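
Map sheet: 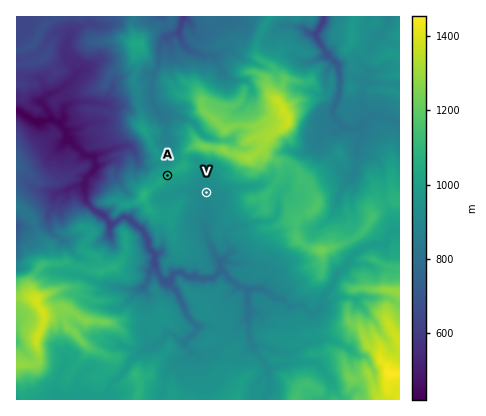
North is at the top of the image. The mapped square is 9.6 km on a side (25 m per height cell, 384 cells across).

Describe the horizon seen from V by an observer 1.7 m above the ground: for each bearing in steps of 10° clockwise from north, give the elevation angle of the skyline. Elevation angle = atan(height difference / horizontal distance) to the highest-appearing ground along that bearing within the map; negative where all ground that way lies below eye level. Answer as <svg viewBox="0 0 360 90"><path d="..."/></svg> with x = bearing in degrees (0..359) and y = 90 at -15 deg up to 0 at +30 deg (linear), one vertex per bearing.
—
<svg viewBox="0 0 360 90"><path d="M0 27l10 1 10-3 10 0 10 0 10 1 10 6 10 7 10 8 10-3 10-4 10 5 10 4 10 2 10 1 10 4 10 2 10 0 10 1 10-1 10-2 10-1 10-4 10-1 10 0 10-1 10 1 10-3 10 2 10-3 10-1 10-2 10-3 10 5 10-7 10-7"/></svg>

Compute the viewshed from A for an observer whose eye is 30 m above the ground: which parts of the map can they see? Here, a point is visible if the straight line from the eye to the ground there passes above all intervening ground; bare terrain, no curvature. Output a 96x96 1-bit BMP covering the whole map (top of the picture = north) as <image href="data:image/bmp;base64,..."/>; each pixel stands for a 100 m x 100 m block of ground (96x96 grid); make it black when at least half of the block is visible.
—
<image width="96" height="96" href="data:image/bmp;base64,Qk2+BAAAAAAAAD4AAAAoAAAAYAAAAGAAAAABAAEAAAAAAIAEAAATCwAAEwsAAAIAAAAAAAAA////AAAAAAAAAAAADn//AfwB7PAAAAAAD///AP4BwPAAAAABD///AP4B4fgAAAABH/x/AP8b4fgAAAAhH///gf//4bgAAAARH///wf/9/7gAAAAf+///4f/5/zgAAAAP8P//+f/z/3wAAAAP8P///h/D7+gAAAAH8H///YcD7+AAAAAD+Bh8e/8D7+AAAAAB/DA8P4P7/mAAAAAAHMAfHgH/9mEEAAACDwYfkAD/52MEAAAHhw/PwH4fZ2cGAAAPgAf/n/8H5m8CAAAPAAP/v///9s4DAAA+MAB5n///9twBAABgcfA4n///9rwBgAfv8+B8H////PgBwP///8B+H////fgBwf///8f+H//P5/gDx/x//4//F/8D4fgD/8A//4f/H/hB4PgH/wn//w//P/gAYBwHfjfnnx//HgwAAAAfgcABnB/jmA4AAAA/8cAAMD/5gGcAGfg//8AAMH/+AP/AD8B+P4AAAAA8Af/gAAD4AAAGAAAcsP7wAAAAAAA+AAAf/v5wAAAAAH48AAAf//+4AAAAAH/4AAOf///4AAACAA/4AAYAeP/4AAAAAA/4AB+DeH/QAAAAAAAYAD8h+DgwAAAAAAAIAH9h+Bh4AAAgAAAYAP9g+HgfAAAAAAAQAf7l/TwAAAACAAAQAf7n+H4AAAAHAAAQAf73+DwAAAAGAAAAAY/3/hwAAAAOAAAAAQ/5//wAAAAOAAAABw3/8HwAAAAfAAAADw//4B4AAAA/AAAAPw///B/AAAD/wAAAfw///AfAAAD/wAAAf4//xADgAAD/wAAA////4ABwAAD/4AGA/////ABwAAD/wAGA/////gBgAAD/4AAB/////gZAAAD/+AAD/////wYAAAD//AAE////44YAAAD//gAIf///4AAAAAD//wAIP+f/4AAAAAD//4AIH+P/8AAAAAD//8AIH8H/4AAAAAD//+AIf8H/wAAAAAD//+AIP+H/wAAAAAD///AAP//+AAAAAAD/7/4Af//wAAAAAAD//3/Ab/4AAAAAAAD////A//gAAAAAAAD////n//gAAAAAAAD///////AAAAAAAAD8fH///+AAAAAAAAD4f7/ABgAAAAAAAAD45/+ABgCAAAAAAAD/4/8ABgeAAAAAAAD/9/8AD/8AAAAAAAD/d/4AD/4AAAAAAAD+cD4AH/wAAAAAAAD+/DwAH/wAAAAAAAD+f/wAP/gAAAAAAAD/H/wDP4AAAAAAAAD/7jwH/wAAAAAAAAD/+gAH/iAAAAAAAAD//AAGzGAAAAAAAAD//AAGSAAAAAAAAAD//AAHQAAAAAAAAAD//gAD4AAAAAAAAAD//gAP4AAAAAAAAAA//wAP4AAAAAAAAADD/wAH4AAAAAAAAAD5/wAH4AAAAAAAAAD8/wAP4AAAAAAAAAAe/AA/4AAAAAAAAAAOeADg4AAAAAAAAAAHeAAAYAAAAAAAAAAH+AAAIAAAAAAAAACD+AAAAAAAAAAAAADD8AAAAAAAAAAAAADB8AAAAAAAAAAAAADg8AAAAAAAAAAAAAA="/>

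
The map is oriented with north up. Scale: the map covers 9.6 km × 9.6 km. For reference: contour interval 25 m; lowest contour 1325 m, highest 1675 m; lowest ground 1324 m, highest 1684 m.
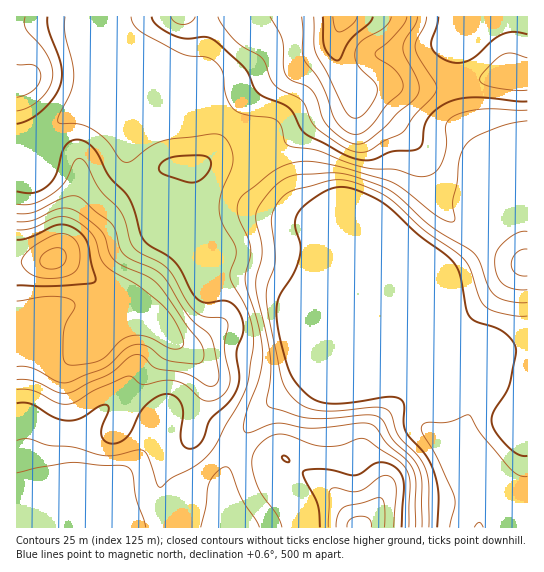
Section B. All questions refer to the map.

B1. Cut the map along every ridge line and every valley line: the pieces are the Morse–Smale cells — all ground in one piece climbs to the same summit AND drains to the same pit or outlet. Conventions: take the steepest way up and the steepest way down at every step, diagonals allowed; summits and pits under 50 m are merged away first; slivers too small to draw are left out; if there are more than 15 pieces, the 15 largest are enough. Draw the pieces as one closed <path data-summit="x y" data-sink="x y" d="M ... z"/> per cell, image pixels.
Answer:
<path data-summit="53 259" data-sink="479 527" d="M78 112l-5 0-12 8-26 27-5 9-14 1 1 371 212 0-6-46 6-23 15-26 27-30 24-16 15-14 33-13 80-1 6 0-15 5-3 3 0 6 9 21 4 25 3 7 8 9 24 16 10 27 14 21 1 8-5 20 49 0-1-344-21 1-10 9-7 12 0 17-9 20-21 22-19 10 5 44 15 37-2 2-4-1-20-19-95-96-8-20-4-4-14 0-12-4-36-34-9-16-3-22-18-14-12-7-120 1z"/><path data-summit="345 17" data-sink="479 527" d="M527 16l-406 0-1 3 4 10 7 8 26 15 68 69 18 11 10 9 2 17 5 15 37 38 16 6 14 0 4 4 8 20 95 96 20 19 5 1-14-39-5-44 19-10 21-22 9-20 0-17 7-12 10-9 22-2z"/><path data-summit="358 527" data-sink="479 527" d="M422 360l-79 0-33 13-15 14-24 16-27 30-15 26-6 23 5 44 2 2 248 0 6-21-1-8-14-21-10-27-24-16-10-12-5-29-9-21 0-6z"/><path data-summit="17 82" data-sink="479 527" d="M119 16l-103 1 1 139 13 0 15-21 16-15 12-8 10 1 20 8 112 0 8-2-66-67-26-15-7-8z"/>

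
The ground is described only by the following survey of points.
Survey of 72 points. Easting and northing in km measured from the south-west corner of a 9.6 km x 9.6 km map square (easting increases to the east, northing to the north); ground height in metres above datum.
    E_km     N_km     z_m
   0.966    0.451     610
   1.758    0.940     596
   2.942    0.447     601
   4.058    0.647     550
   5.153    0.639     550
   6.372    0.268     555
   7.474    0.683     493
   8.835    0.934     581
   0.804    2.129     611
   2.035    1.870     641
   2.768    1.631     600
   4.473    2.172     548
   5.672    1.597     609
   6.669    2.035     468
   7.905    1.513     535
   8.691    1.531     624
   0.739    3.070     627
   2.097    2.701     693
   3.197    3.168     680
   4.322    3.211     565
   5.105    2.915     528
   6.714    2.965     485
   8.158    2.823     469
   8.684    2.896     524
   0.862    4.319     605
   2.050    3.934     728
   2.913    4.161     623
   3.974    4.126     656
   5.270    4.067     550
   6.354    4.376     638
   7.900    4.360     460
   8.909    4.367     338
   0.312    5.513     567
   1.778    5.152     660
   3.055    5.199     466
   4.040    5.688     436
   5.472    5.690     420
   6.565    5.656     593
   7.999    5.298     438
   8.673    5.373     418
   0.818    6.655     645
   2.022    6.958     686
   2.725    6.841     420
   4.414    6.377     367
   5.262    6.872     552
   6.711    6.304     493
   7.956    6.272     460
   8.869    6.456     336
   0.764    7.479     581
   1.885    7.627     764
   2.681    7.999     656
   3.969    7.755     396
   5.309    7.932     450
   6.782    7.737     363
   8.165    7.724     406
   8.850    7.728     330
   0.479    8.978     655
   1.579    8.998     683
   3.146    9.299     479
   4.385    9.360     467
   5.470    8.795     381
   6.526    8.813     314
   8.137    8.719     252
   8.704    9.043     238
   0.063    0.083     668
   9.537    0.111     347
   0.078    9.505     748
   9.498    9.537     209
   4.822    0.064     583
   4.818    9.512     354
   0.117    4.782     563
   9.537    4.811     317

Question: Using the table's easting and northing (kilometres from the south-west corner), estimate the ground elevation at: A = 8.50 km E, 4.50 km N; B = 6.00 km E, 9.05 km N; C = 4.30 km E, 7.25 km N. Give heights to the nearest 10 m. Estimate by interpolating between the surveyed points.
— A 430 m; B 320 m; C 450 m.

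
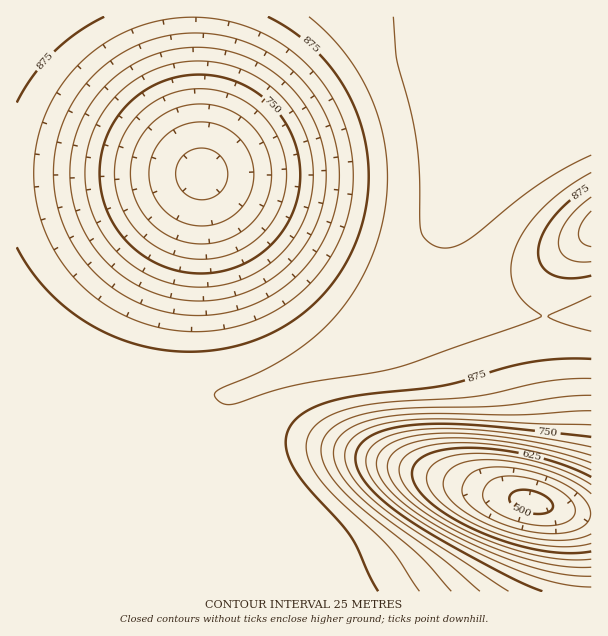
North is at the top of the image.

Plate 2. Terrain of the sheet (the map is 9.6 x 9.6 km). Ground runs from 490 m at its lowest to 950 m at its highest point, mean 835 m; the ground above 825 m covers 62.9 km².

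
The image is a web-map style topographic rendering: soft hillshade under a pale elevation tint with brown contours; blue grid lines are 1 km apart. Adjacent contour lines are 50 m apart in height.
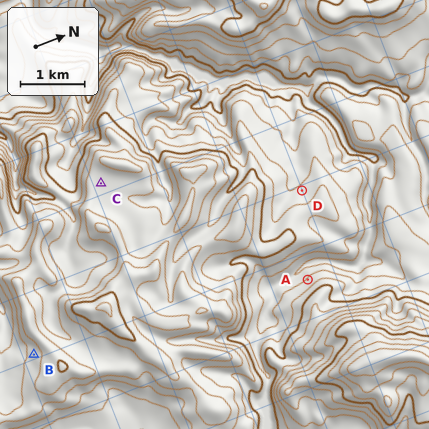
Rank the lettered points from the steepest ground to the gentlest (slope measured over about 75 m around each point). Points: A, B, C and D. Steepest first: A B D C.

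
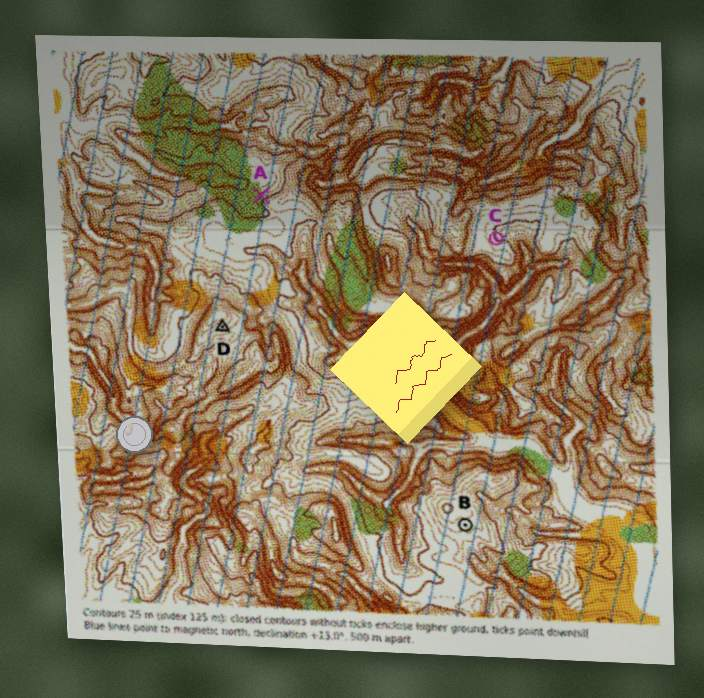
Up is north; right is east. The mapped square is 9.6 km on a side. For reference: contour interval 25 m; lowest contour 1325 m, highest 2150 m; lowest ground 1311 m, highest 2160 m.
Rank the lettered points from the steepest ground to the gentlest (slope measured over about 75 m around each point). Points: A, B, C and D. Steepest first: A D C B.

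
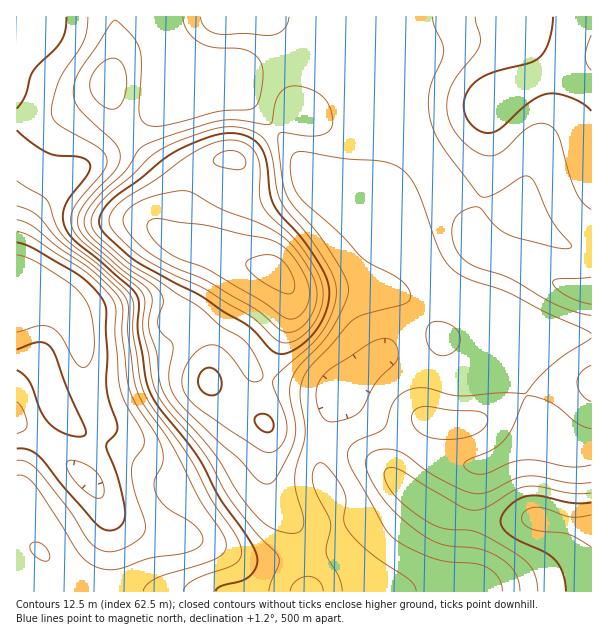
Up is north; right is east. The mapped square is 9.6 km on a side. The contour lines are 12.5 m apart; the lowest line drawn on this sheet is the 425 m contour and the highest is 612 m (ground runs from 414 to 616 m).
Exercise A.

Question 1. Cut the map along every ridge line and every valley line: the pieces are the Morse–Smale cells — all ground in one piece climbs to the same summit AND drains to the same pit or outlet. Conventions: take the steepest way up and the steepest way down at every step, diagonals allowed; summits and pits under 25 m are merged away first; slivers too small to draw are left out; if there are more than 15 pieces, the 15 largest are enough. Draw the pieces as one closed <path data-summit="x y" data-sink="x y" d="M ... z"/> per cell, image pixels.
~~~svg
<path data-summit="276 272" data-sink="17 282" d="M396 16l-380 1 1 575 355-1-6-12-18-21-6-10-10-51-12-26 2-27 15-49 34-33 12-7 9 1 40 17 14 3 15 0 10-3 20-12 19-23 0-5-5-6-14-13-44-22-57-70-22-19 6-3 23-26 9-13 4-14-1-15-6-16-23-32 18-34z"/><path data-summit="591 528" data-sink="17 282" d="M591 336l-81 0-5 9-14 16-11 7-19 8-15 0-14-3-40-17-9-1-12 7-34 33-15 49-2 27 12 26 10 51 6 10 18 21 6 13 220-1z"/><path data-summit="591 56" data-sink="17 282" d="M591 16l-194 1 1 33-18 34 23 32 6 16 1 15-2 11-11 16-17 20-12 9 22 19 57 70 44 22 14 13 5 9 82-1z"/>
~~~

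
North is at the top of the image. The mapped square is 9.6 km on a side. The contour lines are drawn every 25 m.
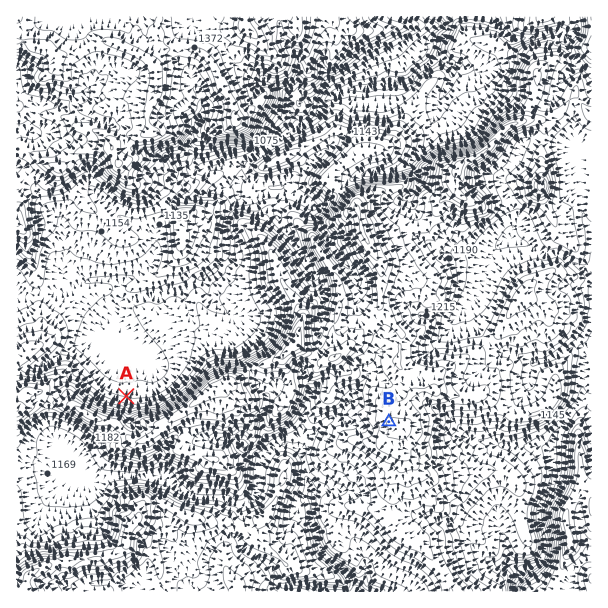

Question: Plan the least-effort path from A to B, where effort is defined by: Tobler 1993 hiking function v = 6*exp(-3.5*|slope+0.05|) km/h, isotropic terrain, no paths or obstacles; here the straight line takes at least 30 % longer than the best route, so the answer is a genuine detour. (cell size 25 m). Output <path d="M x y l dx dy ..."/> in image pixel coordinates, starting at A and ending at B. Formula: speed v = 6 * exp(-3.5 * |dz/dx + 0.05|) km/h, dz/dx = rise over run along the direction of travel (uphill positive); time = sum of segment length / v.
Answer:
<path d="M126 396l33 0 36-18 8-7 9-5 19 0 6 3 12 0 3 2 5 0 6 3 6 0 3-2 6 0 9 5 1 0 3-2 2-1 3-6 1-2 3-1 3 0 3 1 5 9 3 2 3 0 3-2 6 0 3 2 1 3 2 1 3 2 25 0 3 1 12 24 14 14"/>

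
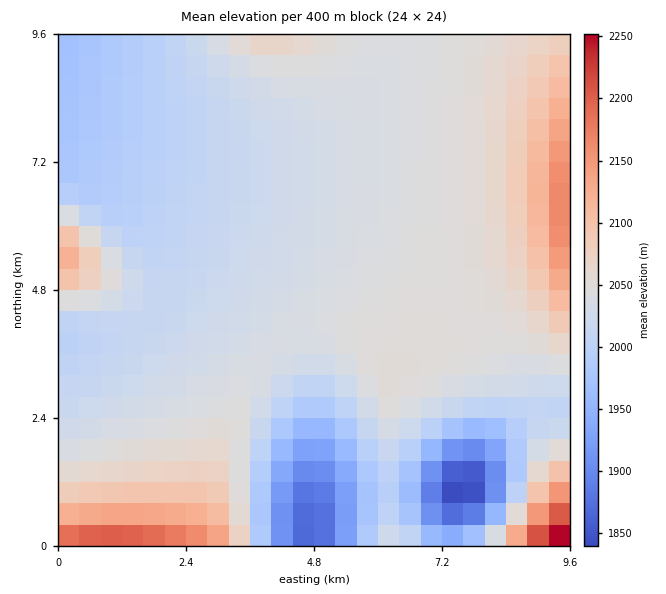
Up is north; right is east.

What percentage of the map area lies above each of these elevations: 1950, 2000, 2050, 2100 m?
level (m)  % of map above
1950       94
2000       81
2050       23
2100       8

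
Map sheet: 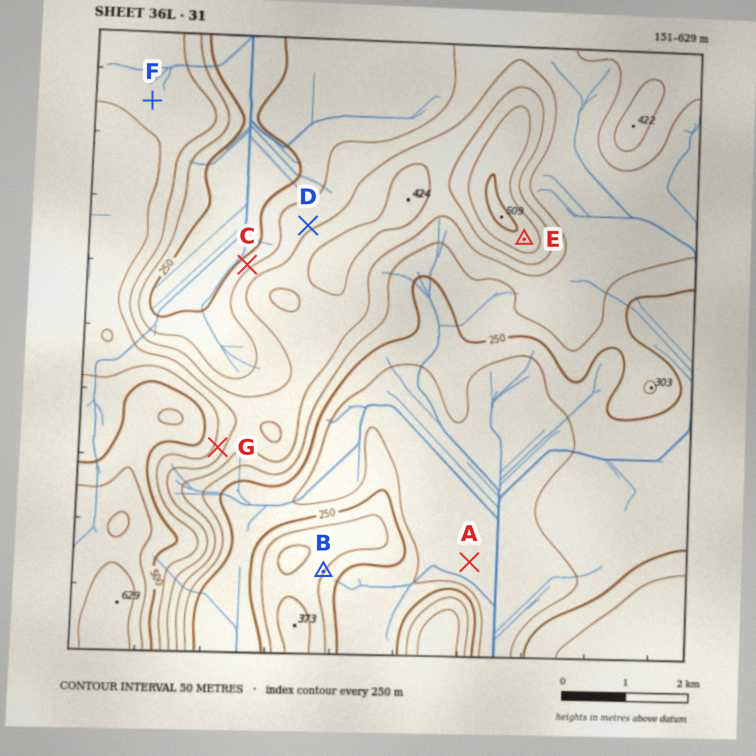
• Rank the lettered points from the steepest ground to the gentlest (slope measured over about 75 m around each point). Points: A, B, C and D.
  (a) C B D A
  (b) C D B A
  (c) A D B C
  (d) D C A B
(a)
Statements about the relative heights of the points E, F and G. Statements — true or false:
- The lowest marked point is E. false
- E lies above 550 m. false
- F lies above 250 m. true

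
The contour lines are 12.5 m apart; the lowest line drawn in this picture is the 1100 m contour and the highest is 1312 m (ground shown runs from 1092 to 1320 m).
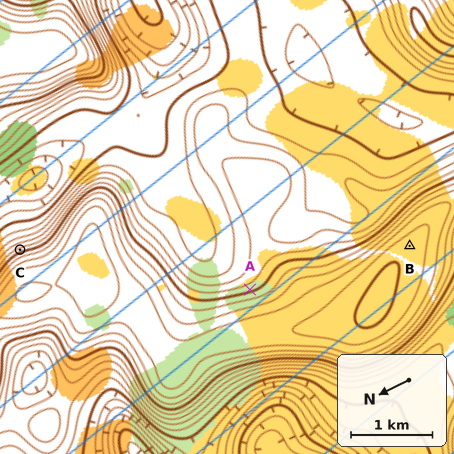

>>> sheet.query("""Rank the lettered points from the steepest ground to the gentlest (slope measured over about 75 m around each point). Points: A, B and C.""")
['C', 'A', 'B']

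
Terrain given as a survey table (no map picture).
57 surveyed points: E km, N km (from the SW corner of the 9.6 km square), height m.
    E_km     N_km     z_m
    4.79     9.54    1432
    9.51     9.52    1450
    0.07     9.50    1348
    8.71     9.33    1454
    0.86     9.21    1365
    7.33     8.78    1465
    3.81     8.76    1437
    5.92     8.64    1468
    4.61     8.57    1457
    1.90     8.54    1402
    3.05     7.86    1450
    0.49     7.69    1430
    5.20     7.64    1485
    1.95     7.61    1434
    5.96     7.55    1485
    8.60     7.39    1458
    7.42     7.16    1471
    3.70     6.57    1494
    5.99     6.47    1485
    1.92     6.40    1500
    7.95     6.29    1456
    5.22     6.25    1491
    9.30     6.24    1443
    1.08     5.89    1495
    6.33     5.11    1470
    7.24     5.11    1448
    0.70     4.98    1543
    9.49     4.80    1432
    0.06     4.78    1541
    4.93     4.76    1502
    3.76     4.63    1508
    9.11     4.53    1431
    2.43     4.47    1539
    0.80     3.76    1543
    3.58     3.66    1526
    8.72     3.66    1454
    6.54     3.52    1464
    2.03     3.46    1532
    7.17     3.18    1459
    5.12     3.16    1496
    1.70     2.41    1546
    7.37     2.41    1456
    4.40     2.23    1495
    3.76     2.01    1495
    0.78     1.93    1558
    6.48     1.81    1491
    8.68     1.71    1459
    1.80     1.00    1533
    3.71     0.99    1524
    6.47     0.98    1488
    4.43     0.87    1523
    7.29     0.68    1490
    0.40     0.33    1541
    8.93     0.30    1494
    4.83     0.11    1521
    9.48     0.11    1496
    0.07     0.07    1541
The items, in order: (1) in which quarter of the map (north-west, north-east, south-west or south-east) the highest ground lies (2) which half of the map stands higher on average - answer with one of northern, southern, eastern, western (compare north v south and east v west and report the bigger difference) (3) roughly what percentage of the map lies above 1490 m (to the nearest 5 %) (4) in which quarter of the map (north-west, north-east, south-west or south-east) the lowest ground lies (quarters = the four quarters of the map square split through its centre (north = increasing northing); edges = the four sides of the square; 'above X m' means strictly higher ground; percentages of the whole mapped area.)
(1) The highest ground is in the south-west quarter.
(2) Taken as a whole, the southern half is higher than the northern.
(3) Ground above 1490 m makes up about 45 % of the sheet.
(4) The lowest ground is in the north-west quarter.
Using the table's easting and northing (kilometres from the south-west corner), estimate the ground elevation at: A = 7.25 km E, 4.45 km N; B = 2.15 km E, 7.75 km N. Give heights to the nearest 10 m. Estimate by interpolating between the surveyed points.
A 1460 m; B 1430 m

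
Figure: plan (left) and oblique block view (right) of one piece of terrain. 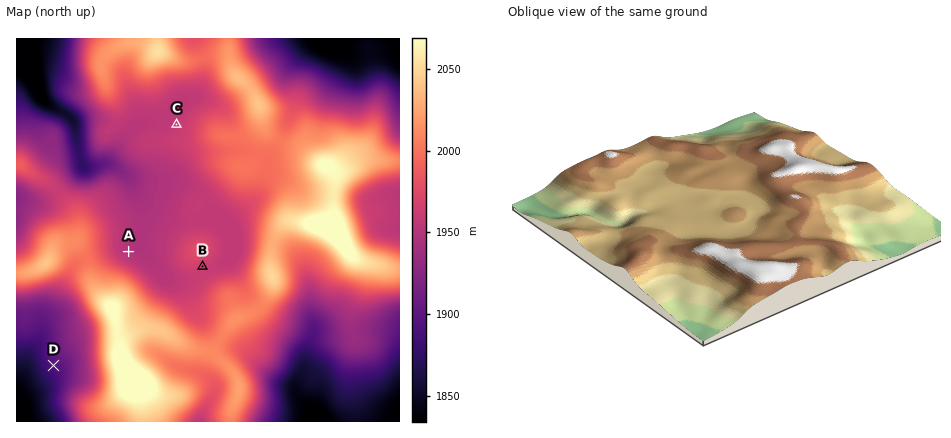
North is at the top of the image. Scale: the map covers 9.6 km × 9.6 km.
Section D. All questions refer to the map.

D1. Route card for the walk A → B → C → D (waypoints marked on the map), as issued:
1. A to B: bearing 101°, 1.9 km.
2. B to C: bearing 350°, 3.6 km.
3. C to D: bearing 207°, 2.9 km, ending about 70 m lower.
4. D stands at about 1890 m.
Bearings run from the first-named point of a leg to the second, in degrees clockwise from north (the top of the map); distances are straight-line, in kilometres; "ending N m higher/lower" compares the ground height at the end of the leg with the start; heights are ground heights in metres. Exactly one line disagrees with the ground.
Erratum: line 3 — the distance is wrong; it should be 6.8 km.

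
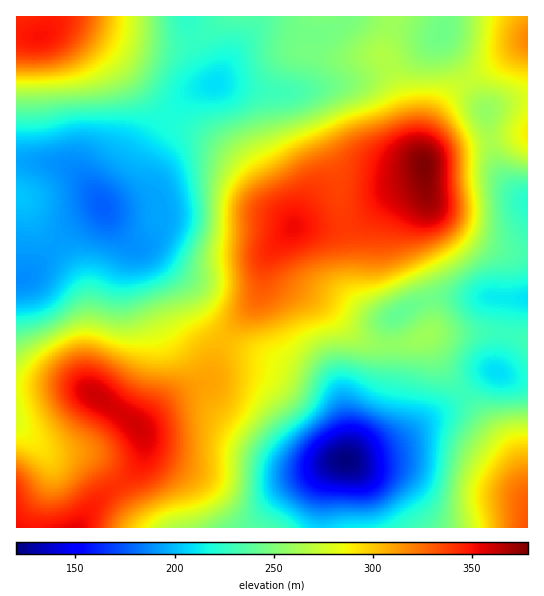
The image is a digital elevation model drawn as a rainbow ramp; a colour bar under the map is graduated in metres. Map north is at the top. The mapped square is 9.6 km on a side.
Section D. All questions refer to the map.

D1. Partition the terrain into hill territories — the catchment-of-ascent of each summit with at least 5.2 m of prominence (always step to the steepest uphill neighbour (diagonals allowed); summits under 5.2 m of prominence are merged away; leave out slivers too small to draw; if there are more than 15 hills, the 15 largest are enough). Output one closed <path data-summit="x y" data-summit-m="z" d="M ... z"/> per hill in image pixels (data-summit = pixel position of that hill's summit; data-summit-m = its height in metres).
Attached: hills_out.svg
<path data-summit="425 166" data-summit-m="378" d="M445 16l-257 1 4 22 23 45 3-1 55 9 20 0 10 6 33 73 4 35 8 39 1 36 3 9 9 15 10 8 14 6 10-2-4 5-2 8 0 48-4 19-10 26-28 37 54-20 89-68 8 0 13 5 17 1 0-177-9-5-12-13-11-18-8-32-1-20-44-71-2-8z"/><path data-summit="97 397" data-summit-m="361" d="M102 207l-31 21-42 47-13 4 0 146 34 28 33 2 14 6 20 24 23 34 10 9 171 0 2-37 4-13 6-11 10-6 4-4-2-34-2-13-7-16-7-7-14-8-70-28-23-12-15-16-22-38-34-33-21-9-13-13z"/><path data-summit="294 227" data-summit-m="353" d="M218 83l-25 9-18 17-28 36-15 32-29 28 0 2 14 23 13 13 21 9 34 33 22 38 15 16 23 12 70 28 14 8 7 7 7 16 4 21-1 29 29-37 8-18 6-27 0-48 4-12-8 1-14-6-10-8-9-15-3-9-1-36-8-39-4-35-33-73-10-6-20 0z"/><path data-summit="41 35" data-summit-m="351" d="M187 16l-170 0-1 145 41 3 17 7 14 14 14 20 30-28 15-32 28-36 18-17 22-9-23-44z"/><path data-summit="527 527" data-summit-m="333" d="M498 372l-8 0-5 3-36 30-48 35-64 24-8 9-6 18-2 36 206 1 1-149-17-2z"/><path data-summit="75 527" data-summit-m="355" d="M17 425l0 103 132-1-9-8-23-34-20-24-14-6-33-2z"/><path data-summit="527 39" data-summit-m="318" d="M527 16l-82 1-4 17 2 8 43 69 20-8 22-4z"/><path data-summit="17 197" data-summit-m="203" d="M31 161l-15 1 1 117 5 0 7-4 42-47 32-22-15-21-14-14-17-7z"/><path data-summit="527 133" data-summit-m="290" d="M527 100l-21 3-21 8 4 28 7 26 11 18 19 17 2-1z"/>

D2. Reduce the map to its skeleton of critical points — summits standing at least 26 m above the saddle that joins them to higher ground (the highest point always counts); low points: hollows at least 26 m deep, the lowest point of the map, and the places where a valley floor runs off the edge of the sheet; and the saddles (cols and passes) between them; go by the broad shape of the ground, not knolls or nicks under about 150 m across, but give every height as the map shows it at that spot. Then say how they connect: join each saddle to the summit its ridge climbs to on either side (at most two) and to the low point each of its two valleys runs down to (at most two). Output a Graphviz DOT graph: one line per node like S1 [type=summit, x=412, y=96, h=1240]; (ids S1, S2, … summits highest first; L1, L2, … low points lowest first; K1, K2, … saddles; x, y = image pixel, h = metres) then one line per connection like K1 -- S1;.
graph terrain {
  S1 [type=summit, x=423, y=166, h=378];
  S2 [type=summit, x=97, y=397, h=361];
  S3 [type=summit, x=41, y=35, h=351];
  S4 [type=summit, x=527, y=526, h=333];
  S5 [type=summit, x=527, y=39, h=318];
  L1 [type=low, x=345, y=461, h=120];
  L2 [type=low, x=102, y=206, h=176];
  K1 [type=saddle, x=225, y=339, h=304];
  K2 [type=saddle, x=466, y=82, h=272];
  K3 [type=saddle, x=462, y=393, h=229];
  K4 [type=saddle, x=193, y=39, h=227];
  K1 -- S1;
  K1 -- S2;
  K1 -- L1;
  K1 -- L2;
  K2 -- S1;
  K2 -- S5;
  K2 -- L1;
  K2 -- L2;
  K3 -- S1;
  K3 -- S4;
  K3 -- L1;
  K4 -- S1;
  K4 -- S3;
  K4 -- L2;
}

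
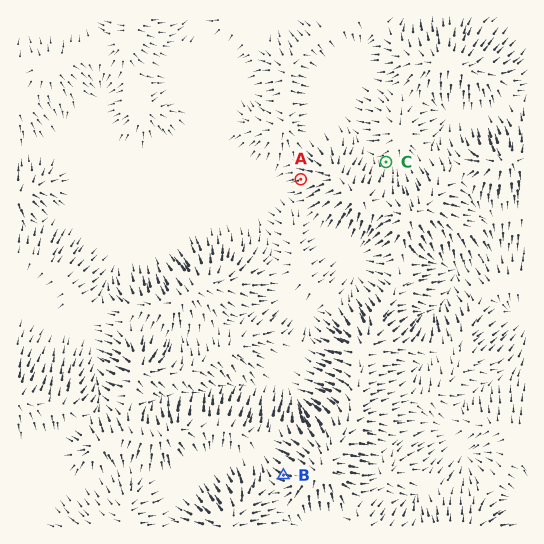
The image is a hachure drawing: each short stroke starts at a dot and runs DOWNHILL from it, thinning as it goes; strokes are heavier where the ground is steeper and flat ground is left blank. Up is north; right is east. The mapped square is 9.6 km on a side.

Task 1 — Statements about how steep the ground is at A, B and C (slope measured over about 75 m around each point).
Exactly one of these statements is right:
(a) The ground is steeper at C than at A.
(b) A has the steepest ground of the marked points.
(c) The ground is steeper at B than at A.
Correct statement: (c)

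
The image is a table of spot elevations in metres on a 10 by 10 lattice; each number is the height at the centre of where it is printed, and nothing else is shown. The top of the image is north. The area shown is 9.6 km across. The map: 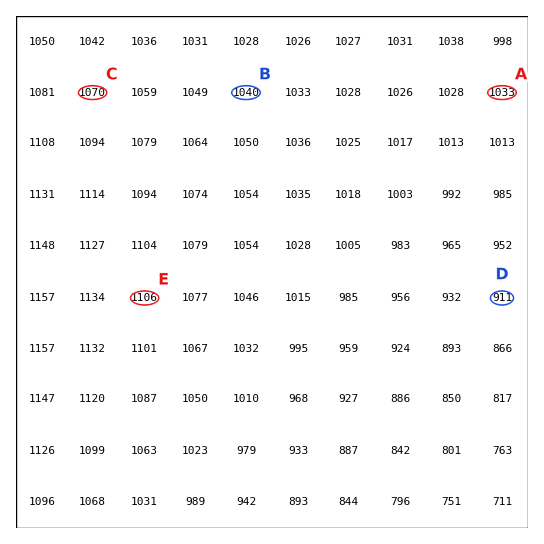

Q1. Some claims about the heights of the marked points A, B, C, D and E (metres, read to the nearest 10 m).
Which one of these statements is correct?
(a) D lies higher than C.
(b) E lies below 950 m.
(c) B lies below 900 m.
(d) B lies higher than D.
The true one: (d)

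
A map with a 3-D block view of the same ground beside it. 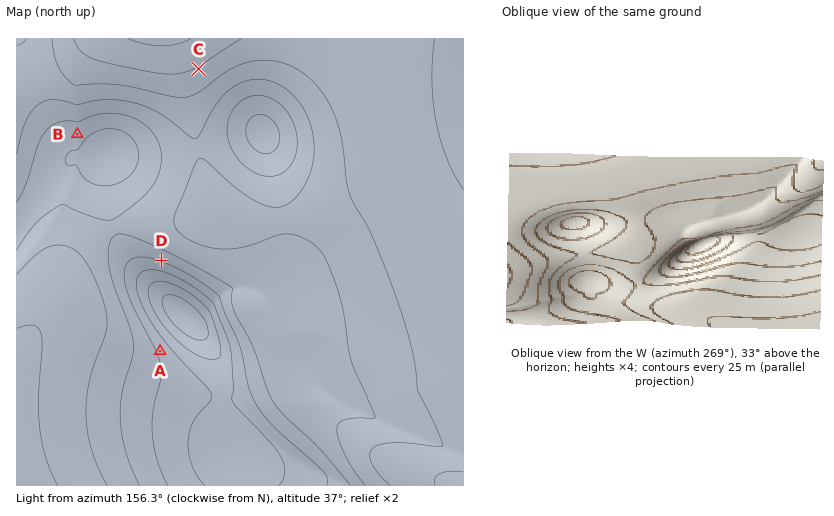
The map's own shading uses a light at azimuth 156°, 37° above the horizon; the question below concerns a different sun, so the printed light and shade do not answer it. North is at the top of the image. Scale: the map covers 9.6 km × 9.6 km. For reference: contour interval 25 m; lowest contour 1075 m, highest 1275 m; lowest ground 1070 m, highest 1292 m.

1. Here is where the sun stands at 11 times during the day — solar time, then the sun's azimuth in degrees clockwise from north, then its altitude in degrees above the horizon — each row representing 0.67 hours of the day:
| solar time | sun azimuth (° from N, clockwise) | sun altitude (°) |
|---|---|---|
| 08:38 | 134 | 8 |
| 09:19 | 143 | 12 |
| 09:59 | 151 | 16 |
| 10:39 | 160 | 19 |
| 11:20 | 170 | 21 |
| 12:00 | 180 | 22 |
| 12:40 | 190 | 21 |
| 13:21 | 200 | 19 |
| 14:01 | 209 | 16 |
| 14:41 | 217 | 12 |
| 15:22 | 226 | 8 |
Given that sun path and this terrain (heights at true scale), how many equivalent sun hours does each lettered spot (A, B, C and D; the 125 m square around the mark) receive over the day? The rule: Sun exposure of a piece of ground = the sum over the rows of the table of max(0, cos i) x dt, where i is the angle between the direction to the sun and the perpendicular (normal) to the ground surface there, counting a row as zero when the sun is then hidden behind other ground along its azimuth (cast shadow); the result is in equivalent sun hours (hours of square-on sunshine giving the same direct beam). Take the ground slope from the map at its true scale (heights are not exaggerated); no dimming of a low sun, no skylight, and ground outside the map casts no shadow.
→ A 2.2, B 1.7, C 1.7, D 1.3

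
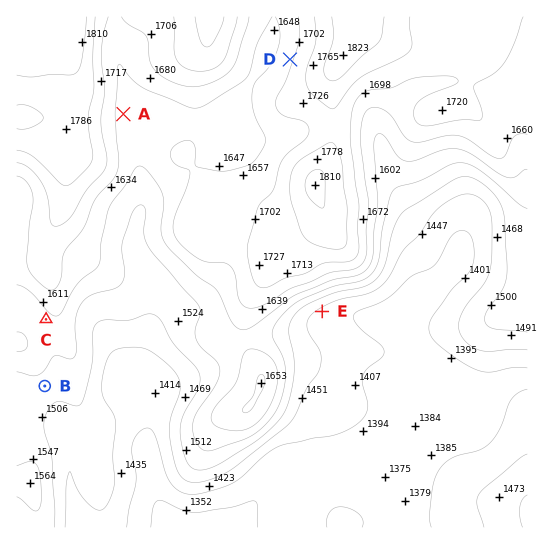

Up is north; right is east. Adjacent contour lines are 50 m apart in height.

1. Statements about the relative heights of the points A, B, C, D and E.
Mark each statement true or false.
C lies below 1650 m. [true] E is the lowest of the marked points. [true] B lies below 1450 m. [false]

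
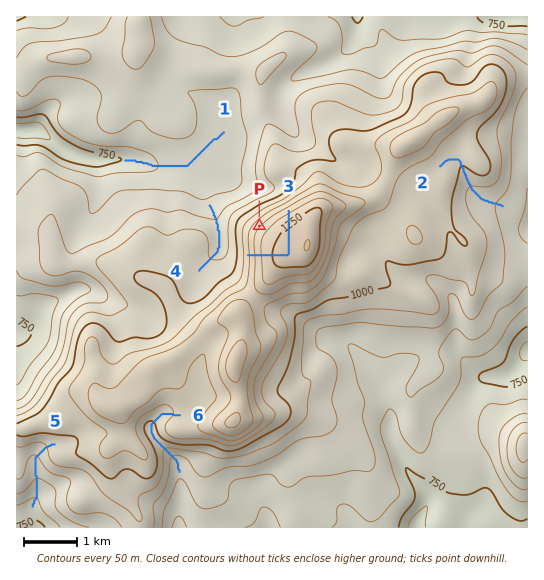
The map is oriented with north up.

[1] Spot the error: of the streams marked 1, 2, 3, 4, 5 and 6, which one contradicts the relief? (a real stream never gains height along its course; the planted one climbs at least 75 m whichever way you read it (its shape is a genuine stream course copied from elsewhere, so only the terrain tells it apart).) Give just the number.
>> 3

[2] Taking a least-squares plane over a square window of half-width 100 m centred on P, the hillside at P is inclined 22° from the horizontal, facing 312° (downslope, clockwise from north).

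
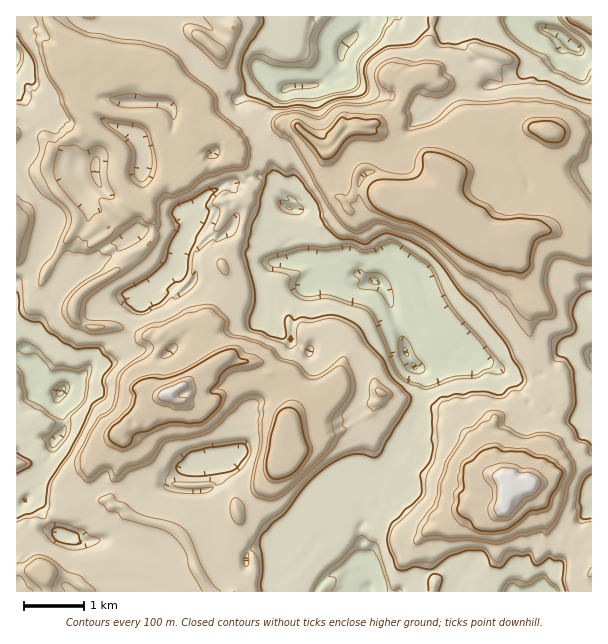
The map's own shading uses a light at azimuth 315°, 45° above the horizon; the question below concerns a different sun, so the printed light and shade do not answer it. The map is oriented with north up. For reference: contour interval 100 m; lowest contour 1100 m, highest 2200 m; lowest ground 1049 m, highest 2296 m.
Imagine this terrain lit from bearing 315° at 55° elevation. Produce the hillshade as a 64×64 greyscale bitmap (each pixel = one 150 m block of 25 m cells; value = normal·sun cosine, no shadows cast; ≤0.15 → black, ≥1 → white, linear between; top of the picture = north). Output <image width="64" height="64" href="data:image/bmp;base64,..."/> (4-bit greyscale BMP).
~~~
<image width="64" height="64" href="data:image/bmp;base64,Qk12CAAAAAAAAHYAAAAoAAAAQAAAAEAAAAABAAQAAAAAAAAIAAATCwAAEwsAABAAAAAAAAAAAAAAABEREQAiIiIAMzMzAERERABVVVUAZmZmAHd3dwCIiIgAmZmZAKqqqgC7u7sAzMzMAN3d3QDu7u4A////AMiZac27zMzMzMy9vMtmvMyWqbu727zNybzMtxMzhazbybhqzMzMzMzMzLvMzGW8zKVqq7vbqs3avMzKZmNozcze24nMzMzMzMzcy8y9hrzMyUSbzLyFaJq8zLeat0rd3e/qrN3MzMzMzMzLzKunvMzMlDi8vJdWQ3q8pkeYRY3dzd3c3u3MzMzMzLzMqIm8zMzKRIq7zJmVI0Z3RWmGi8zMypzu7dzMzMy7vMy4WLzMzMyleMzctnYyESMTabvMzMyXmpq7zMu7vMvMzLpTrMzMzLqb3u3qZmVCIQA0V7zd7bhnibu7u8zMzMzMqpNJzMzMy7zf/u/buYh0ADZCe87+/qmrzLvLzMzMzM25uDKczMzMvM3///3ZrNkwE2Qned7+3MzMy7zMzMzMzdq5YirMzMzMzN///u3M7YIjIhNnvO7czM3MzMzd3d3d3KdCA7zMzMzMzf/u79zu1yNBEke73uzLrMvMyr3t3u7euWEAW8zMzMzM7t7u3Mzbk0IAJKvO/chYppu6m93u7/7scwAFvMzMzMze7+7d3t3ZdhAQSL7/2mSGNYp3vd7v/+yoIABKzMzMzN/v7v3v28zLYkRnrf/tyJpkJoRavM3/3eyiAAJpqazMz/7//+7d3LmXe8y87+/cp3lidzNnib7d7MhDAjRlWszO7v///M273IiqzJj/7u2XRYQlQiREWN3tyHlDiHc2vM3u/+7t3d7biKnLpI/u/ux0RUMxEnh43O23e5WLu2Kczd3f/t263tu4i8y5fu7v/8ljNEMAKbzd7rd7h5u7o0vN7s3/6azN3Zeszcm//+///bp1VkACnN7vt4uFjMuoJ83uzN/8m8zMhKyrm97+///+y4eJthAoze/aq7U6y4lTre/t3e3czMyje0jJ3+//7u3dp2irdUN73d3MyjbNmIad/+7tzf7czLVrN7ht3u7e3+/+mJaLuHrMzN3MZc7YeL3u7u3e//3MtntYy2e97u/v/d7ruDe7u8zLzuyGvbdovf/+7u3f7cymfJrKZWju/v7u7u/rY2ibzciu/5i8hFnu3e7v7+y9zLeMy7mHdrze/+3u7//Hepq7q93u28tjWszMzM3rycy7qYeZirqHeZzf/c7t7/6ay4nb3t3cuFVcvMzMzJvKzKecg2ibqHVXvMy9mt3N7cypqt2szMuIdYnMzMzJnJzLlWqnmbqId2ab3u7avMyqu6q+7czMyod3qszMzJjJnKqnNKu5qauL26q+//7czIeXrd3v7u25p3q8zMzJi6nMl4mEa8d624fN3d3u7/7smIV8zd7u7Ly4jMzMzLi7nMqWRoaLypvetazKnP/+7+yrtVvM3d7d3KqszMzMi7m8urplVYzNvN/zWpes3//u7cy3WszL3tu83b3czNq6icqbzIeESc27zv4zZEi87//czLdqynne3czM3dzM2siaiKzLd7hFvcq87/g0Mkre7uzLt3vbeLzMupvM3My7mYiImZpnumOM26zN/8VmIqzt3cuXfMy6u8y6l5vMy5mIdWdmRka7hWvdq8vO/YdyS+7d24dmnNzMzLqarMuXd3Znd4lEQndmSM3JqYre6mU53/3cdpdEVnd3mFWbuGVmZ3m7y3SFV3hHveqJhozvtSXP/+2Em5hlVlITIBVUVVV5vMzMg2mbu0Ws7qvJZr7pQq7+39WLy7uqpSAgABIzSLzMzMy2R6vLVZzf28ylWal1fO666HvMzM2YVCERETWLzMzd3dyYm8uHi83c3LpmdUes3tm4Ws3e3ZmKlCNFeszMzLze3MzMzJmrutzd3LmVInvd3KlJqc7bmcvJeKvMzMzKm93d3MzMzLqbvO7tzLUwAp7t2kaZmsiMy8q8zMzMypvMzMzMzLvcuru83t3d2mQAB+7tZKqrl73d3u3d3MynnMzMzMzLl828y7vOzJv+u4IBOc2UmqqJ3N3v7t7t3LZrzMzMzLqI3du7u83baf7cykMROJRneJu7zc7t3v7cuGrMzMzMp5re/Ju7vexX3tzMvKUzh2iKm3jNzMzN7t25m8zMzMylWs3+maiL3Hfc3Mub7ZR7q8m6lIzMzMzv26zMzMzMuqkzvO7JmXjLidzczKi9p4zLqZzHSKqszN7d3MzMzMuGamKs7u7LqrisrMzMy6yYrLiJ3exkZ3q97dzMzMzMuYdGlszd7+y5eXedzczMyorNyb2t/9uoeZrv7czMzM3d7IeYzMzNzamHeLzN3MuZzM3/7K3//dyqlq7/7MzMzO/szJbdzNrMyrze7L3ct4vd3Mu6re7czd2FnN//7u7d3d3Km//s2ty6mc3Luty3aL7Km8zN3Lvf/sNqm+7d7u3dzLq7//2szMuXeIiKzLiJWaic7u7t3e7c1zdkjNze7d3cms3v65zMzLqqvMzKi8tUebqrzd3vzLvMiJdqua3d3cvL3u7KzMzMzLvMy5jMulJ7qYiKvN287d3cqKvLmIrd26rv/bvczMzMzMzJist3MVmGZmir3d7/3e65vMy5eKyYzd3JrNzMzMzM3bisuZUgN4iHZ5ve7v7d3d3dzN2YuprN7XnOzMzd3d3LvMubt0FJu7p3mc7+7u79vN79urqay5zZbN7d3My83d3c28u7cyrMynaqne//7v+a3u3dmMy5p0Wd3dur3d3MzMzezN2WJrzLhYuqzf/c3svM3MmKyHpjNr3cus28zMzMzN7tzbpEvMuWarq97/3NuszMt4vLVEMn"/>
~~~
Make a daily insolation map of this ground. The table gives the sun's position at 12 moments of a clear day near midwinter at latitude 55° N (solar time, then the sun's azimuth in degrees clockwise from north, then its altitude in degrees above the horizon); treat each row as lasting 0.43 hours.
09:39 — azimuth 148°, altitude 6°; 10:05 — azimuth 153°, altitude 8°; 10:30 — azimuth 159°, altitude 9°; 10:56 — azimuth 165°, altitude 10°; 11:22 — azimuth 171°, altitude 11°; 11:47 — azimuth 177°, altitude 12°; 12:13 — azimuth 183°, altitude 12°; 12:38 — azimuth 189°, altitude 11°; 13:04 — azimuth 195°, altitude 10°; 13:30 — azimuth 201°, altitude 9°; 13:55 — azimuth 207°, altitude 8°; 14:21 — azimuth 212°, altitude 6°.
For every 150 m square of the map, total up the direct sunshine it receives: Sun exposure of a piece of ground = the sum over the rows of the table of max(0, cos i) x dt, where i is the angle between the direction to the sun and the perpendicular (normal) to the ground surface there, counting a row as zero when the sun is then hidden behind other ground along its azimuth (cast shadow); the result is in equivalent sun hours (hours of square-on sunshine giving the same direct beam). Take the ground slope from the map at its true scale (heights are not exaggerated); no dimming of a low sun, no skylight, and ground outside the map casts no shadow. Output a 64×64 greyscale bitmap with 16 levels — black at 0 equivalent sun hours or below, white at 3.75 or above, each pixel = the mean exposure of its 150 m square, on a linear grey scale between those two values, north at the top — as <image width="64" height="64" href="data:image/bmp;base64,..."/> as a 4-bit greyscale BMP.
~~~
<image width="64" height="64" href="data:image/bmp;base64,Qk12CAAAAAAAAHYAAAAoAAAAQAAAAEAAAAABAAQAAAAAAAAIAAATCwAAEwsAABAAAAAAAAAAAAAAABEREQAiIiIAMzMzAERERABVVVUAZmZmAHd3dwCIiIgAmZmZAKqqqgC7u7sAzMzMAN3d3QDu7u4A////AEm4I4YSMzMzMzRzARMyMzNTNkREN7REZTMzNZrISoY0i3WHIBMzM0QzNWEjIkQzMzgyQ0VWVEMDRDNEnr3pQzUzMxABIzMzMzNGEjMwIzMzNLlERGXNqUJEM2plR5QzMgAAABIjMzMzNEMSMzETMzM0SrREdXfd2lRDfZd62qUyEAAAAAEjMzREUyIzRRIzM0NEnLlnVFVZ/s2mz/hqhDMhAAAAACNEREViIzNFczMzQzNIjGVEi5rN///YVERDMyEAAAJ4VERFdyEzM0R3MzM0QzWVMiMq7JrP/v79yDMjABE1d0RFeIZBAjM0lkqEMzNERFMxAhAkSrdpvXi8UwAAATNERHdiAAAjMzR0RstDMzM0QyEAECNslF3py4ZzEAAAIzNIZRABEiMzMxJFWZMzMzRDIhABAyNDJFub13QREAEzMzEQEjMhEREiAo/7lzMzMzMiEAASMjMjOOxXVTERADM0QQEjMgABEAESdlnLUzMzMyIRARMRQzQ0WId1UiEAFErUe1Q0IAAAABI1793GMzMzIhESESNDdTIhE4hlowACaY672mVxAAAAASVlrN2EMzMyIRARIiIQAAARFFsyEAAzRnWc91YAAAAAEjRIndxkRkIiEBERARAAAAABIwAQAAE0WYRqV7QQAAAiMzRmud/+cyIhIQEAAAAAAAAiARAAACTNuVe5m8y4VDIzMhNoRodkIiIyEAAAAAAAAQARIgABE0R92Kzf+lVVMyMyIyRkRGYyIjIQAAAAAAABASIiEBABATee/e/stDMzEzIjMiRERlIiMhAAAAAAABABIRAAERAAFEV5hoypMiIRESNWMzZEcyIyEQAAAAAAIhEgAAAAAAACNZzXNamDMhAAIziUR6VVIiERAAAAAAEVIiAAAAAAAQI32TQxJYqXIQEiNJYzqDIiAAAAAAAAERMiEAAAABERFDECdEMCNXQhASIzRTMgAAAAAAAAAAARIyIQAAABEREQAAABNGQzMyERABMyIQAAAAAAAAAAAAESIgABM0MhAAAAAAAkipliERAAAAEhAAAAAAAAAAABEREhABaGREEhAAAAAAFKl1MQAAAAAiEAAAAAAAAAABERACFUdzNDJFIQAAAAAAEQAQAAAAABEAAAAAAAAAABESEBJKpzSLmHMREAAAAAAAAAAAAAABEAAAAAAAAAABISIhI3VTa5VYZDISEAAAAAAAAAAAAAEQAAAAAAAAECMjMmiDNFaWW4REIAAAAAAAAAAAAAAAAAAAAAERABQjYzdzM1M33YSHAAAAAAAAAAAAAAAAAAAAAAAAERESUjdDe96jIiWHQzQQAAAAAAAAAAAAAAAAAAAAAAARERUzhTenVjJDJEQzEmAAAAAAAAAAAAAAAAAAAAAAABERNEp0i3RDEnY1NTMQOTEQAAAAAAAAAAAAAAAAAAAAERJDllraVDISWGc0YyABdzMgAAAAAAAQAAAAAAAAAAEREjdo3GVmMyI0WEJDIQABZTMQAAAAIRAAAAAAAAABEREUWM2Z3/5lMjaaQgMhEAAEUyAAAAARAAAAAAAAAAERElarmuyGVUVkfPZCE0QxAAJVIAAAABIAAAAAAAACIRE2e8vqVEREVL7HZUIiqXdQAANBAAAAEzAAERI0VVl1NXjMzFQzNER1VUM2UzInQyYgACIQAAAAMREiIiOM66mb3v+kMzMzNI7WM0VjMhMyQ5YUYgAAAQBDIiIiN3vOrP//1jMzMiIiIhIzMjMyNCEmedtiAAABQUUiERI2iGWv/9dDMzMwAAAAAjMwAzSCAEU3dDQQASU3ZzIAAjeWNL10RDMzMgAAAAASMyATa1ABIDQzaLhBEyNFMjFEeGNXhDMzMzMQAAAAABIyABWTARECUxE83+owACZjRTeGECQiMyIjMxAAAAABIiACJkESIAYxACZFrLghMUMzV4QzMQAAAAI0QAAAABEiEBI0UiIhJDEAEzNJ/+11l5uHZDMjAAAAFUMxAAAAEiIRExJUIiIjNAAjMzMlrJRciGhscyEAAABEIQABEREiI2QjITZWmGVDADRDMgA0U0VElpi1IQAAABAAABEiMzM0WkMjE6urxzAAVDNFdkMjNEeKc0lDIQAAAAABIjMzSNtEZjMQJ2diAAJTI0REMRI1vacAWO3HEAAAABIjM0bNuWRxIQAARBABWUMUQzMQEje3UAAUVnURAAAAEiMzNVIhIxIhAAUxJoqVMgMzMQASISEAAAAAASIAAAEiIzMxAAARERIQRDVjEQAAAzMwAAEQAAAAAAAAEgAAAAERIiEAAAAAAiJjQxAAAAFkMzAAAAAAAAAAAAACIAAAAAAAAAAAAAEBNmMzZ3VomFQyACIAAAAAAAAAABIzIyAAAAAAAAAAAQJZRDREVmREMxABEgAAAAAAAAACQzaWQAAAAAAAAAABA3VENEREREMxAAEiAAAAAAAAAAAiIzMAAAAAAAAAAAEVZDNERDMzMyAAFmMAAAAAAAAAAAAAAAAAAAAAAAAAA1dTMzMzMzMhAAFadBAAAAAAAAAAAAAAAAAAAAAAAAAIlSIzMyEREAAAFnAkQREAAAAAAAAAAAAAAAAAAAAAAClDBDIQAAAAAABXECZDERAAAAAAAAAAAAAAAAAAAAACRzJSAAAAAAAAAAAANTUhEAAAAAAAAAAAAAAAAAAAACVzNSAAAAAAAAAAAAAAIxEQAAAAAAAAAAAAAAAAAAABRj"/>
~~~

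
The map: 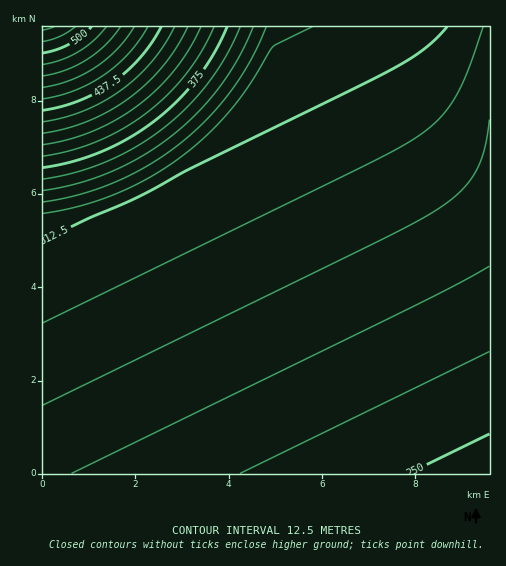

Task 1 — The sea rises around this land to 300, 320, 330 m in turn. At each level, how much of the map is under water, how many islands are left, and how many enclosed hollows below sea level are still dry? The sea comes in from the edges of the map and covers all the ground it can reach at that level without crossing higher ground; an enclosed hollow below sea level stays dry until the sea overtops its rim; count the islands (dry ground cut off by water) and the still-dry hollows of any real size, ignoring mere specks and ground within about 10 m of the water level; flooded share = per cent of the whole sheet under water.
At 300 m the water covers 59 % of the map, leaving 0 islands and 0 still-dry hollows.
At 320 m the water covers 82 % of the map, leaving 0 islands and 0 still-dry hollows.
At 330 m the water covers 85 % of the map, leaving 0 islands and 0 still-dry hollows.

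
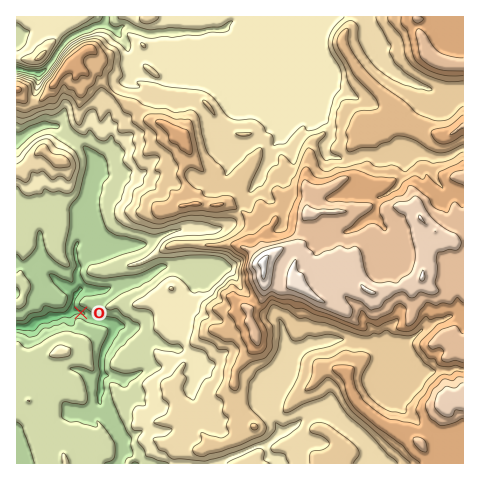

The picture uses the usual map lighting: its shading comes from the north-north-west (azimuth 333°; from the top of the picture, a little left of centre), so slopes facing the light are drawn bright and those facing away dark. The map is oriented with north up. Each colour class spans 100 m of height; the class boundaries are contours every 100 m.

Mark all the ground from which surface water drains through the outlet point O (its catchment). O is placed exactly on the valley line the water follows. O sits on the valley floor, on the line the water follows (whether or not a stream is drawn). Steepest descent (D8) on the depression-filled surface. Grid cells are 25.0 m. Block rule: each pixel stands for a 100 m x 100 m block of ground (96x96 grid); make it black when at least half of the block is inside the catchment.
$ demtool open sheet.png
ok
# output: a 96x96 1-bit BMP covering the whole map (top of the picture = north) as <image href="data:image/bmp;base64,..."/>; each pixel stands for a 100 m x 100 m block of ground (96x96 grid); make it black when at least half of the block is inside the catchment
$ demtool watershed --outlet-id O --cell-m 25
<image width="96" height="96" href="data:image/bmp;base64,Qk2+BAAAAAAAAD4AAAAoAAAAYAAAAGAAAAABAAEAAAAAAIAEAAATCwAAEwsAAAIAAAAAAAAA////AAAAAAAAP/8AAAAAAAAAAAAAP//gAAAAAAAAAAAAP//4AAAAAAAAAAAAf//8H4AAAAAAAAAAf/////wAAAAAAAAA//////8AAAAAAAAB///////AAAAAAAAB///////gAAAAAAAD///////AAAAAAAAD///////AAAAAAAAH//////+AAAAAAAAH//////8AAAAAAAAP//////8AAAAAAAAf//////8AAAAAAAB///////4AAAAAAAD///////4AAAAAAAD///////4AAAAAAAD///////4AAAAAAAB///////4AAAAAAAA///////4AAAAAAAAf//////4AAAAAAAAP//////8AAAAAAAAP//////+AAAAAAAAA///////AAAAAAAAAH//////gAAAAAAAAB//////wAAAAAAAAAH/////wAAAAAAAAAP/////gAAAAAAAAAf////PgAAAAAAAAA////4HgAAAAAAAAA////wBAAAAAAAAAA////AAAAAAAAAAAA///+AAAAAAAAAAAA///4AAAAAAAAAAAAAIf4AAAAAAAAAAAAAADwAAAAAAAAAAAAAABwAAAAAAAAAAAAAAAAAAAAAAAAAAAAAAAAAAAAAAAAAAAAAAAAAAAAAAAAAAAAAAAAAAAAAAAAAAAAAAAAAAAAAAAAAAAAAAAAAAAAAAAAAAAAAAAAAAAAAAAAAAAAAAAAAAAAAAAAAAAAAAAAAAAAAAAAAAAAAAAAAAAAAAAAAAAAAAAAAAAAAAAAAAAAAAAAAAAAAAAAAAAAAAAAAAAAAAAAAAAAAAAAAAAAAAAAAAAAAAAAAAAAAAAAAAAAAAAAAAAAAAAAAAAAAAAAAAAAAAAAAAAAAAAAAAAAAAAAAAAAAAAAAAAAAAAAAAAAAAAAAAAAAAAAAAAAAAAAAAAAAAAAAAAAAAAAAAAAAAAAAAAAAAAAAAAAAAAAAAAAAAAAAAAAAAAAAAAAAAAAAAAAAAAAAAAAAAAAAAAAAAAAAAAAAAAAAAAAAAAAAAAAAAAAAAAAAAAAAAAAAAAAAAAAAAAAAAAAAAAAAAAAAAAAAAAAAAAAAAAAAAAAAAAAAAAAAAAAAAAAAAAAAAAAAAAAAAAAAAAAAAAAAAAAAAAAAAAAAAAAAAAAAAAAAAAAAAAAAAAAAAAAAAAAAAAAAAAAAAAAAAAAAAAAAAAAAAAAAAAAAAAAAAAAAAAAAAAAAAAAAAAAAAAAAAAAAAAAAAAAAAAAAAAAAAAAAAAAAAAAAAAAAAAAAAAAAAAAAAAAAAAAAAAAAAAAAAAAAAAAAAAAAAAAAAAAAAAAAAAAAAAAAAAAAAAAAAAAAAAAAAAAAAAAAAAAAAAAAAAAAAAAAAAAAAAAAAAAAAAAAAAAAAAAAAAAAAAAAAAAAAAAAAAAAAAAAAAAAAAAAAAAAAAAAAAAAAAAAAAAAAAAAAAAAAAAAAAAAAAAAAAAAAAAAAAAAAAAAAAAAAAAAAAAAAAAAAAAAAAAAAAAAAAAAAAAAAAAAAAAAAAAAAAAAAAAAA="/>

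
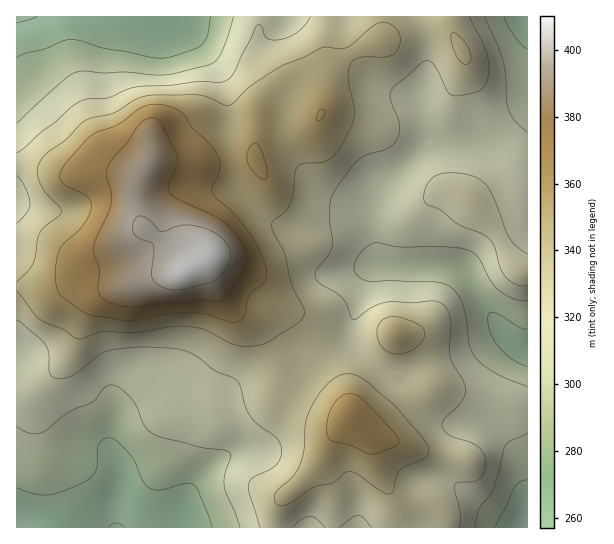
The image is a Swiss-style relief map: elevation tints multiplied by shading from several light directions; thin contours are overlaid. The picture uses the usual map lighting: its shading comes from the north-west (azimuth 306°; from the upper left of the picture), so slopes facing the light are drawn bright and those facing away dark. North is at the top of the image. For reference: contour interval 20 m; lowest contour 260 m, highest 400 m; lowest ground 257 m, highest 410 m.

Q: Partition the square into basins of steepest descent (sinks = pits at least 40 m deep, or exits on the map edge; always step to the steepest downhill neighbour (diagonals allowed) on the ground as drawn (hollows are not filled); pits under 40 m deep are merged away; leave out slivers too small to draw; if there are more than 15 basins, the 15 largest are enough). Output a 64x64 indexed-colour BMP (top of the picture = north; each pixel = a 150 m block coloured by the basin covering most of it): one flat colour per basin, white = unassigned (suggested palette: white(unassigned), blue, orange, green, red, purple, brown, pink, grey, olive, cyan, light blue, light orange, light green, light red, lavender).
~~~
<image width="64" height="64" href="data:image/bmp;base64,Qk12CAAAAAAAAHYAAAAoAAAAQAAAAEAAAAABAAQAAAAAAAAIAAATCwAAEwsAABAAAAAAAAAA////ALR3HwAOf/8ALKAsACgn1gC9Z5QAS1aMAMJ34wB/f38AIr28AM++FwDox64AeLv/AIrfmACWmP8A1bDFACIiIiIiIiIiIiIiIiIiIiIRERERERERERERERERERERIiIiIiIiIiIiIiIiIiIiIiEREREREREREREREREREREiIiIiIiIiIiIiIiIiIiIiIRERERERERERERERERERESIiIiIiIiIiIiIiIiIiIiIhERERERERERERERERERERIiIiIiIiIiIiIiIiIiIiIiIREREREREREREREREREREiIiIiIiIiIiIiIiIiIiIiIiERERERERERERERERERESIiIiIiIiIiIiIiIiIiIiIiIhERERERERERERERERERIiIiIiIiIiIiIiIiIiIiIiIiIREREREREREREREREREiIiIiIiIiIiIiIiIiIiIiIiIiERERERERERERERERESIiIiIiIiIiIiIiIiIiIiIiIiIhERERERERERERERERIiIiIiIiIiIiIiIiIiIiIiIiIiEREREREREREREREREiIiIiIiIiIiIiIiIiIiIiIiIiIhERERERERERERERESIiIiIiIiIiIiIiIiIiIiIiIiIiIREhERERERERERERIiIiIiIiIiIiIiIiIiIiIiIiIiIiIiIREREREREREREiIiIiIiIiIiIiIiIiIiIiIiIiIiEiIiERERERERERESIiIiIiIiIiIiIiIiIiIiIiIiIhESIiIiERERERERERIiIiIiIiIiIiIiIiIiIiIiIiIREREiIiIhEREREREREiIiIiIiIiIiIiIiIiIiIiIiIRERESIiIiIhERERERESIiIiIiIiIiIiIiIiIiIiIiEREREREiIiIiERERERERIiIiIiIiIiIiIiIiIiIiIiERERERERIiIiEREREREREiIiIiIiIiIiIiIiIiIiIiIRERERERESIiIRERERERESIiIiIiIiIiIiIiIiIiIiIhERERERERIiIRERERERERIiIiIiIiIiIiIiIiIiIiIhERERERERESIhEREREREREiIiIiIiIiIiIiIiIiIiIiERERERERERIhERERERERESIiIiIiIiIiIiIiIiIiIiERERERERERERERERERERERIiIiIiIiIiIiIiIiIiIiEREREREREREREREREREREREiIiIiIiIiIiIiIiIiIhERERERERERERERERERERERESIiIiIiIiIiIiIiIiIhERERERERERERERERERERERERIiIiIiIiIiIiIiIiIhEREREREREREREREREREREREREiIiIiIiIiIiIiIiIhERERERERERERERERERERERERETMzMzIiIiIiIiIiIiERERERERERERERERERERERERERMzMzMzIzMzMzIiIiEREREREREREREREREREREREREREzMzMzMzMzMzMzMyIRERERERERERERERERERERERERETMzMzMzMzMzMzMxERERERERERERERERERERERERERERMzMzMzMzMzMzMxEREREREREREREREREREREREREREREzMzMzMzMzMzMxERERERERERERERERERERERERERERETMzMzMzMzMzMRERERERERERERERERERERERERERERERMzMzMzMzMzMREREREREREREREREREREREREREREREREzMzMzMzMzMxERERERERERERERERERERERERERERERETMzMzMzMzMxERERERERERERERERERERERERERERQRERMzMzMzMzMzERERERERERERERERERERERERERERRERBEzMzMzMzMzMRERERERERERERERERERERERERERRERERDMzMzMzMzMxEREREREREREREREREREREREREUREREREMzMzMzMzMzMRERERERERERERERERERERERFEREREREQzMzMzMzMzMxERERERERERERERERERERERFERERERERDMzMzMzMzMzMRERERERERERERERERERERFEREREREREMzMzMzMzMzMzMzMzMzMzERERERERERERFEREREREREQzMzMzMzMzMzMzMzMzMzMRERERERERERFERERERERERDMzMzMzMzMzMzMzMzMzMzERERERERERFEREREREREREMzMzMzMzMzMzMzMzMzMzMzMxERERERREREREREREREQzMzMzMzMzMzMzMzMzMzMzMzMxEREURERERERERERERDMzMzMzMzMzMzMzMzMzMzMzMzMRREREREREREREREREMzMzMzMzMzMzMzMzMzMzMzMzM0REREREREREREREREQzMzMzMzMzMzMzMzMzMzMzMzMzNERERERERERERERERDMzMzMzMzMzMzMzMzMzMzMzMzM0REREREREREREREREMzMzMzMzMzMzMzMzMzMzMzMzMzREREREREREREREREQzMzMzMzMzMzMzMzMzMzMzMzMzNERERERERERERERERDMzMzMzMzMzMzMzMzMzMzMzMzMzREREREREREREREREMzMzMzMzMzMzMzMzMzMzMzMzMzM0REREREREREREREQzMzMzMzMzMzMzMzMzMzMzMzMzMzNERERERERERERERDMzMzMzMzMzMzMzMzMzMzMzMzMzMzNEREREREREREREMzMzMzMzMzMzMzMzMzMzMzMzMzMzMzMkREREREREREQzMzMzMzMzMzMzMzMzMzMzMzMzMzMzMyIiRERERERERDMzMzMzMzMzMzMzMzMzMzMzMzMzMzMzIiIiIkRERERE"/>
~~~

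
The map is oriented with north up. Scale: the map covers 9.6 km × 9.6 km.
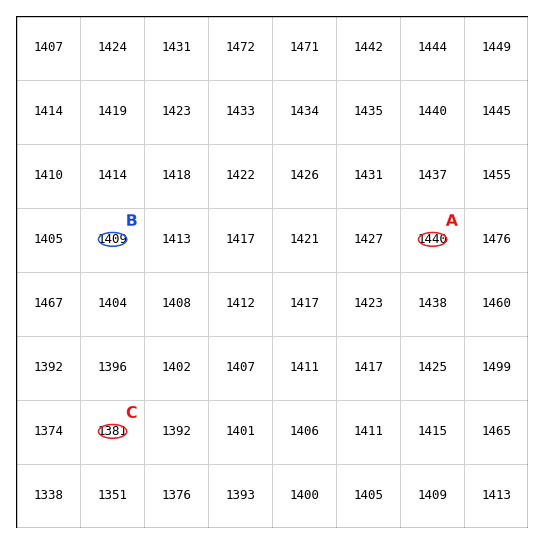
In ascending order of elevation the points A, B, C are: C B A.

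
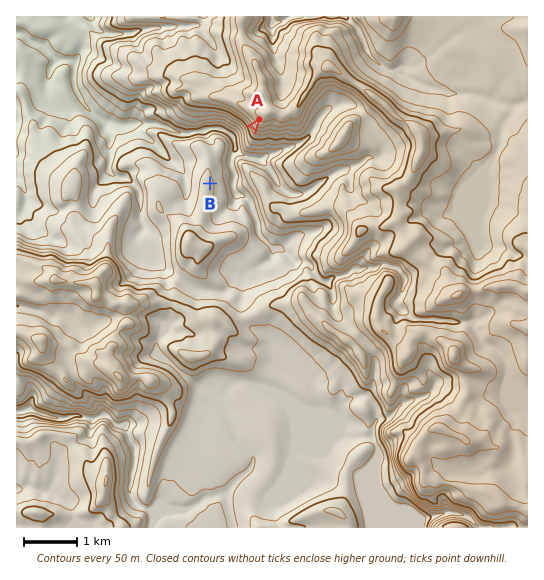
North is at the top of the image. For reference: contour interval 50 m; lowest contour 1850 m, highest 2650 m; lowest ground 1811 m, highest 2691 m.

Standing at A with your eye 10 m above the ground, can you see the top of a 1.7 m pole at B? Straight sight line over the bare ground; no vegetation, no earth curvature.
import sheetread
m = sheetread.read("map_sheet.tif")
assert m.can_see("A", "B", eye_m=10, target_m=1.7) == True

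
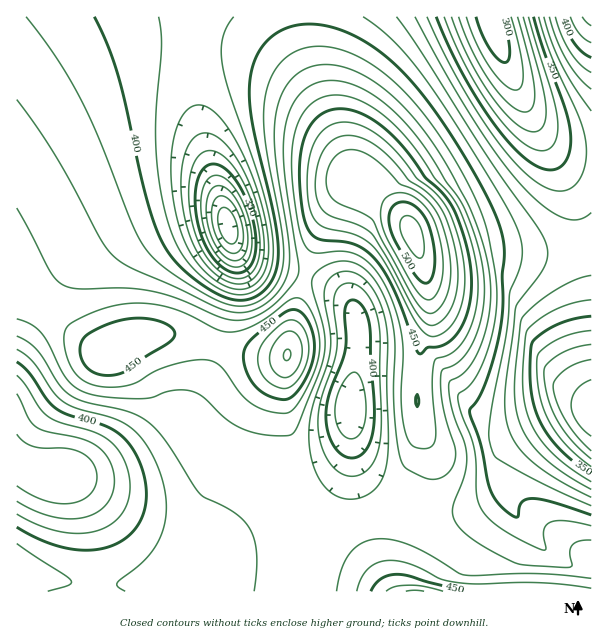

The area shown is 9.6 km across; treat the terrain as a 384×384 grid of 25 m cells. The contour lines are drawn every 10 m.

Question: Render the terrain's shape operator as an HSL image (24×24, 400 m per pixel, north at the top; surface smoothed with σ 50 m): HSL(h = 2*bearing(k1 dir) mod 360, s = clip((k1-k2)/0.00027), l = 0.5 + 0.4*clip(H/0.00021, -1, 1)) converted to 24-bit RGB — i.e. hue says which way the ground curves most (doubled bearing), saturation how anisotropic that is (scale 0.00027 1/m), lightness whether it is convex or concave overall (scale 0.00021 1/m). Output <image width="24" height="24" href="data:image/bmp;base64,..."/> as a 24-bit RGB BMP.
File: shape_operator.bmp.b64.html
<image width="24" height="24" href="data:image/bmp;base64,Qk32BgAAAAAAADYAAAAoAAAAGAAAABgAAAABABgAAAAAAMAGAAATCwAAEwsAAAAAAAAAAAAAc4uccIiob3ypcXClgHOeiHeTgXyFfIF+fIJ+fIJ9fYJ9fYF/c3aEXXqSU7SSPNU+eNEAjWkMhlUUnaUpS7Zhbnezd2y3uRsoapG1aXutbGilgGmfkWubmW+TlXaFhX98fIJ9fIJ9fIJ9fIF/dX+EZ5GLXKZohaxTnH1NjldUhXJvbI9pZZtIiJYmiSYFS8JNaHyfa2aWf2OSkmKTlGODlmh3l3FvkYN4fYF9fIJ9fIJ8fIF+eIOAcIx9dZJqkZBijXZhioRrc5Fubpd/ZYuZoSaPcMCtcMCyfmd9emFvfV1whltujl1mlWtkmYNsmJR1foF9fYF8fIJ7e4J7dJKAaJmij22clWlojnRmm5peb6ZVVadofSmSab6aa7+ea7mgg1RFeGhKb2RUeV5YiGxelYRlnZ1tkZp1gYF9gIJ7f4J5fId3ZLh5UISlgE2jwVByl2phrKFldL1ZNq6TMWCzZb2CY7aCY6+Bnko/hnxQaGtSa3NWfodfiZlniaNvhpN4g3t7hH53hYR0g6hoU8NlPWWVaTSUzDppvo5jhbZ8jsKMHDOuUrlyXLZlW65iVqNWrmR5plFmfGpcVoFUVZZYYaZhcadwhnp7h3V8i3FujX9nnNFTP8BCLUZ6TSR8vUNj5Nh9ZdJ2frqBeBqaX7hXXq9XX6dXfRtYold6wEt6o2pzZZVsS65sUrdwbJR2fnd/im2BmV5vpGxTyPZARa81HzNiKh5uqHRj8faTd81jkyVPsaY2ZrRVY6tUkDVfeThneV94om6KsoWYj6OUZrKMVqJ4Zn5obXtwdmiDo1WewVt29f13PrBEEjNtFC+AZq1r/PuIzak/mxlTcLpZa65YaaNXchxtdWxjU42QaaCilJquq6S4k4eweGqTa4aKZY2PVnycRlC6rX7M9+zUd4G/ASmnBzKbWqd+/eNp0gAkfb5fcbJjbqZjii6Qekh5dmlpTay0TMO3b7+2mI2vuXm/lHK/cXW7Z4/CSZHWLWzlbHPK9+bN0H3BFQezDAyGkk5j/4Yp7rpEerxvcKpwcJ1zcBmHeWmBd22AX7C8VLepWp18cJJ4iYGbiYKsf465dKrKSKDjDyrtiEfB/8uG2k1HXRqBMhZjh05N/2YYy/WKebZ+eqSKcj6kdDeZc2eTb2qTdo2Pb4h6Yo1sW5RcappedZ5lb6toXMNzK7bIOgiUqyJd/6xQ9EMLcCBqOCNjdTx81f94ve+Pf7GRfaOcahOhbV+ea2aea2mefoGBeoN+cod1bI5ocJZeeKRVeb9IVt42FXeOJwAztiIV/6dB8FQihTOFMTqBKCKrx/+lp+OLgKuaX1OsaiKlZ2ShZ2aibmigf4GBfoJ/fIR8e4l3fZFvhKNlj8VWgeQ7DAMwLAAzzpwu6rBV4XRXik6gHTCkUOjVwf+pkM2FgKSabBijZVyeZmyfZWKhd2WdgIGAf4J/gIN+gYd8hZB4kaJwrcZh1Mk3IQAzHQxQjshWvLlx2JF7lHGqGXnKb+/RzfLCnLWye2+mbh2baHOZY22ea1qdhmGYgIGAgIJ/gYR+hIh9i5B5naFyv7BhvyE5GgAzGoytXsFrdaZ6yKWNp5Ctabi9C/+DqOCWtYKZsg+DbmGUaoOZWlybdk+YlV2PgIGAgYJ/goR+hoh9j495nZRysXhdsh2TJgCSK7PJX7aOb6mKlLaFsrCfh7ardMaGhbctmEsqjWOHdI6SZYKaYUqWh0KTlltxgIGAgYJ/g4R+h4d9jYl5l4JypFxulS2qIx+wQaW7Xq6ba6yLc7V6mLiIj7CMl6V9lG14jWuEe4qIc5qOWWGVbTOPkTmEoGtZgYF/goJ/hIN+hoR9i4J6kXRzmWCId0SgQVCoUpmrYKiaaauFb7Nwi7Vzn6tzm4NvkmlxjHR1epp4bZuOXz+Oeh6Jljlps5xVgYF/goF/g4J+hYF9iH16jHR9j2aRa1eXVmudXZWgZKKRaad8da1tj6tvoZ5ul3dpkW5skJd1eKlyYXeQYx6FhhSHp0BJxsZXgYB/goF/g4F+hH99hnt8iXWDgmyMaWSQY3mUZZWYaJyHaqFze6RskqFtmY1rk3VqlIZwjqlxeaduZUaFXAl4jhqIuXdSx9BkgYB/gYB/gn9+g319hHt/hneGfHGIbW+La4CPa5KPbJZ/bZptgZttk5htk4NrkX1tmp9wkrVtgJdqYCR9UwRwlTSSvatyzNB4gYB/gYB/gn9+gn1+g3yBgnmEenWGcniIcYSKcI6HcJF6dZNwhJNvkI5vjoBvk4twmqpum7VqiVhwVBByTQ13fVyUs7yJycWM"/>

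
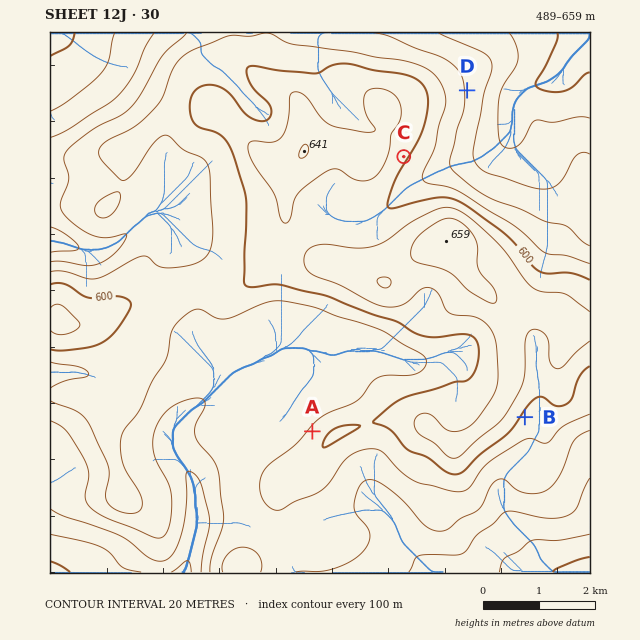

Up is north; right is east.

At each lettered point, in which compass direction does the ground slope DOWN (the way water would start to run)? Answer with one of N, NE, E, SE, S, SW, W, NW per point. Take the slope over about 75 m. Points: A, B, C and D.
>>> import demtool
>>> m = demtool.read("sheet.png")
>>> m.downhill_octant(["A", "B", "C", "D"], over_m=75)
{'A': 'NW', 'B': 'SE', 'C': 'SE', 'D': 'E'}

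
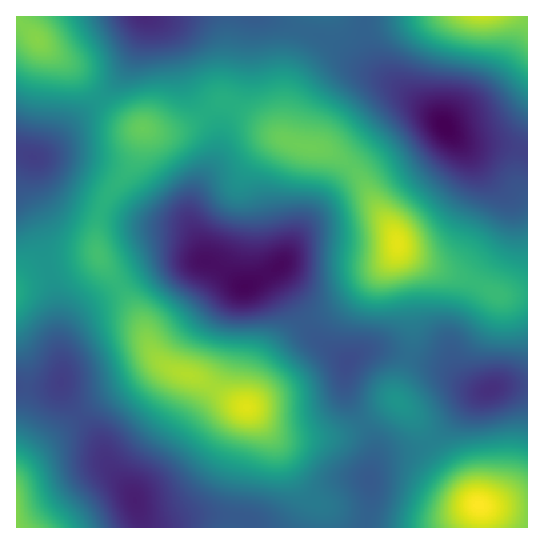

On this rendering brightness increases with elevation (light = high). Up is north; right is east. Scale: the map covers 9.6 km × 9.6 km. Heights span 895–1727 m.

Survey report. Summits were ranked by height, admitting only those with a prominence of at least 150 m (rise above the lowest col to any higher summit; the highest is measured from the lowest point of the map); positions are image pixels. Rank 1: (479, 506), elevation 1727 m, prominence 832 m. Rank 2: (398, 243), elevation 1693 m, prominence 483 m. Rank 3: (246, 407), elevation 1686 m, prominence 280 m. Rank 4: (37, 39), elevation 1575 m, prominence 241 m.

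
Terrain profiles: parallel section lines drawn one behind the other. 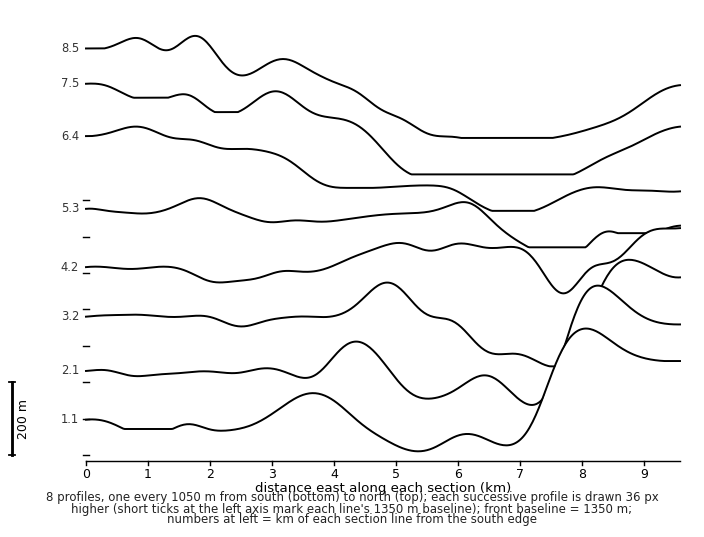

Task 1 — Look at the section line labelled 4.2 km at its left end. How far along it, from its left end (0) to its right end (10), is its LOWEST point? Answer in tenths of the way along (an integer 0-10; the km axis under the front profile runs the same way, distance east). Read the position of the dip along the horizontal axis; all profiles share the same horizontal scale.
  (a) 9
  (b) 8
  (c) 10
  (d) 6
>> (b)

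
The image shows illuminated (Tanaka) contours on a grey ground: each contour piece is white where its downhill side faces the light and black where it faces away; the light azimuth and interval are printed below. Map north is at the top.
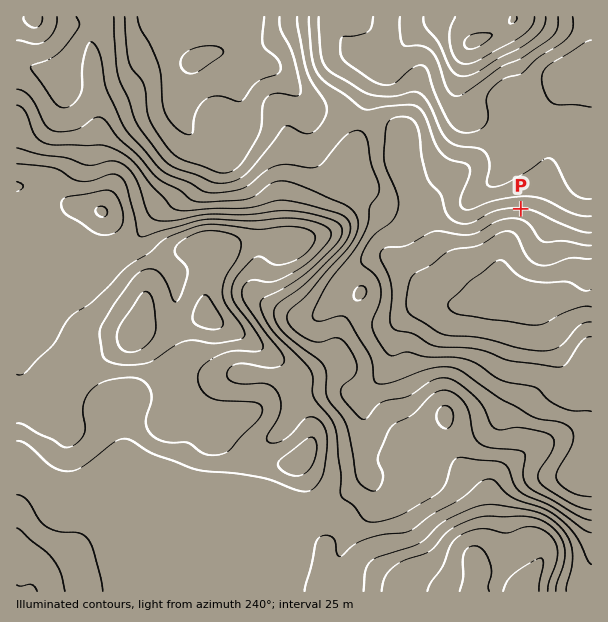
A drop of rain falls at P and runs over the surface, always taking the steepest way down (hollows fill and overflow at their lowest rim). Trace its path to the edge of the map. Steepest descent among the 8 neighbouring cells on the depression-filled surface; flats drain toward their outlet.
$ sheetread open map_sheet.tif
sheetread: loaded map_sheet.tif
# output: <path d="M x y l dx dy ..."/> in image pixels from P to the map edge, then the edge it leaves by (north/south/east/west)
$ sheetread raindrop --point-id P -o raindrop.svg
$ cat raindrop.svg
<path d="M521 209l0 13-9 9-5 9-1 8-2 1 0 5-1 1 0 24 6 0 1 2 9 1 2 2 4 0 2 1 12 0 1 2 26 0 1 1 3 0 14 11 7 0"/>
exit: east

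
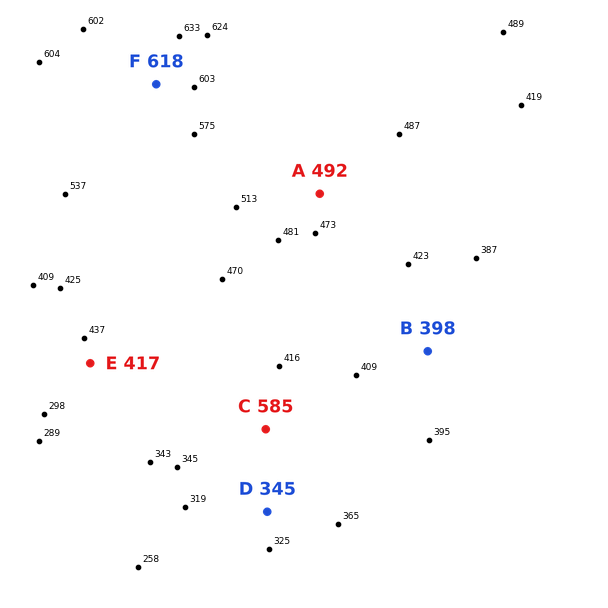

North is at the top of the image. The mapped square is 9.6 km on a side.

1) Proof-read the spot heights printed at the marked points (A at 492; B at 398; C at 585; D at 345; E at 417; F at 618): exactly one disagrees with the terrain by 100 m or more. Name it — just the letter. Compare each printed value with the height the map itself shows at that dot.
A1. C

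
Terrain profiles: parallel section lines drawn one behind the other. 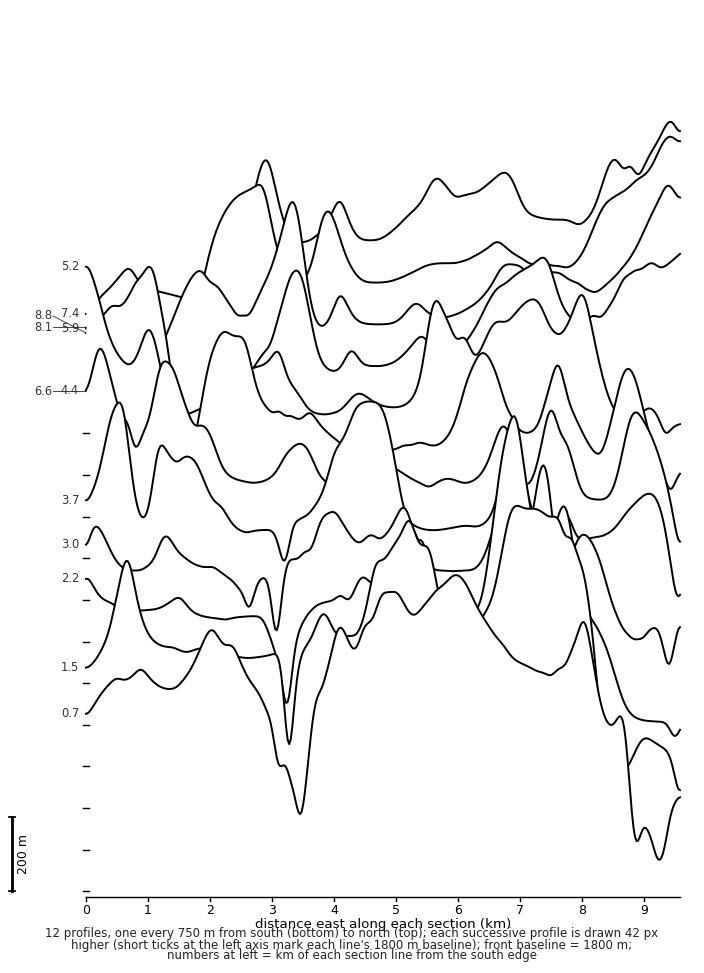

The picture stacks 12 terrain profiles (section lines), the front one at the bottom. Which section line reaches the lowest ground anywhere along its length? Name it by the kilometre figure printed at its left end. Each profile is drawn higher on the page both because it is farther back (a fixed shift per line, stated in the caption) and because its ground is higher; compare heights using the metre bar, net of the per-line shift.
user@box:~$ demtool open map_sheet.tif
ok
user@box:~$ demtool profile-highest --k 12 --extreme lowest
0.7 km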